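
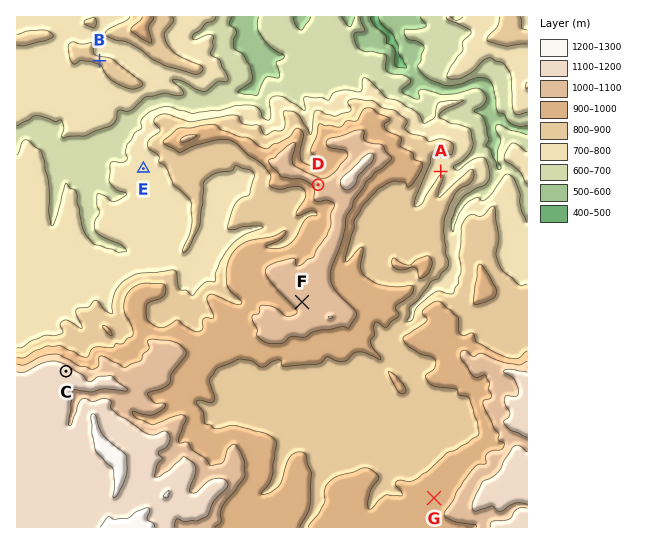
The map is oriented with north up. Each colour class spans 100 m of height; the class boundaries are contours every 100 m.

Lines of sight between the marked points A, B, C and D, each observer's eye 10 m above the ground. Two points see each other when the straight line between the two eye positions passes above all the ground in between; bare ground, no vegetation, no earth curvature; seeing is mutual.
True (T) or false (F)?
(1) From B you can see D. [F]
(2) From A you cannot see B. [T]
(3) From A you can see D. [F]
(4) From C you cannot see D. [F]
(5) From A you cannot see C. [T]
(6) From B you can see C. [T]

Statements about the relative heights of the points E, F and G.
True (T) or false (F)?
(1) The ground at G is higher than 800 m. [T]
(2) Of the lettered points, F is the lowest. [F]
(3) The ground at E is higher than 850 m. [F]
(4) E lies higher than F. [F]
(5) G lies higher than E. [T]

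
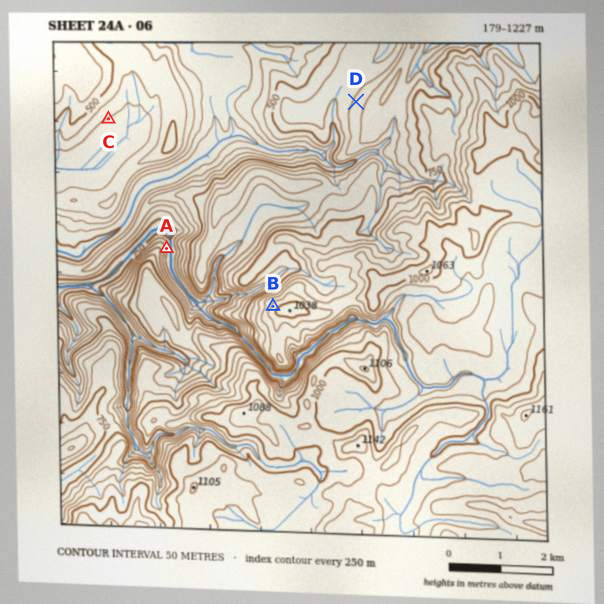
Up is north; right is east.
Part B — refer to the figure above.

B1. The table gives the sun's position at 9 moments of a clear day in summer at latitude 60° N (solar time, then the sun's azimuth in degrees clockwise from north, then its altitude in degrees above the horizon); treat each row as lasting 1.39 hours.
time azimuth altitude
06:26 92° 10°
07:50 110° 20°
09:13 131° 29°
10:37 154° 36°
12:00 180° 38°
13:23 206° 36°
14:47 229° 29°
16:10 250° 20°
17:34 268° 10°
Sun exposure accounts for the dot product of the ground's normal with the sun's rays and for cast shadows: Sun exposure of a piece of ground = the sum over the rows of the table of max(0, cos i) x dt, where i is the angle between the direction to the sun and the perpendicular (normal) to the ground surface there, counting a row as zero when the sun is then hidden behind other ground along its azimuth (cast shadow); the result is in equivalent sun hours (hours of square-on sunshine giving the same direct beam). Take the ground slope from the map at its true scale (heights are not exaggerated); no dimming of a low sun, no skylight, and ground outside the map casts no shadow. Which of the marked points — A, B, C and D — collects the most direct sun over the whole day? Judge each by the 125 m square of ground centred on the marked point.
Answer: C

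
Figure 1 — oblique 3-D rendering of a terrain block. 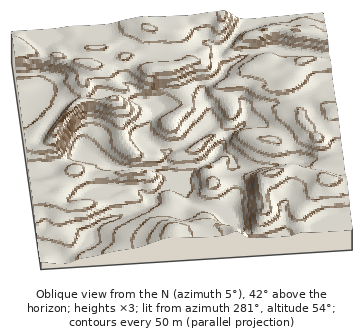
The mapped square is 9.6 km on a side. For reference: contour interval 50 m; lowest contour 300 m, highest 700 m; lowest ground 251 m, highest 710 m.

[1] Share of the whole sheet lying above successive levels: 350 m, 93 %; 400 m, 81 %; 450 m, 67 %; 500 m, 53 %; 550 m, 38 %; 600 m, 23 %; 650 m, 7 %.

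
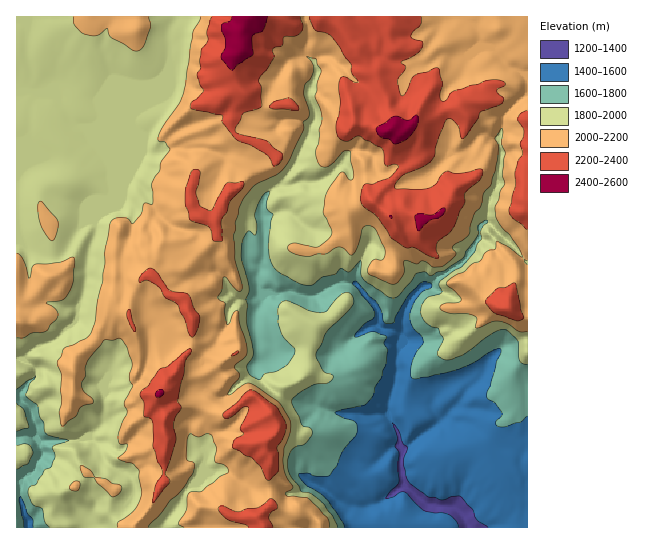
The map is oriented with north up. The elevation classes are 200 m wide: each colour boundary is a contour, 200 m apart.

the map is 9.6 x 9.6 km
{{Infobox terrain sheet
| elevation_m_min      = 1330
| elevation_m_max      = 2530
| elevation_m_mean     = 1970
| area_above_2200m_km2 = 14.1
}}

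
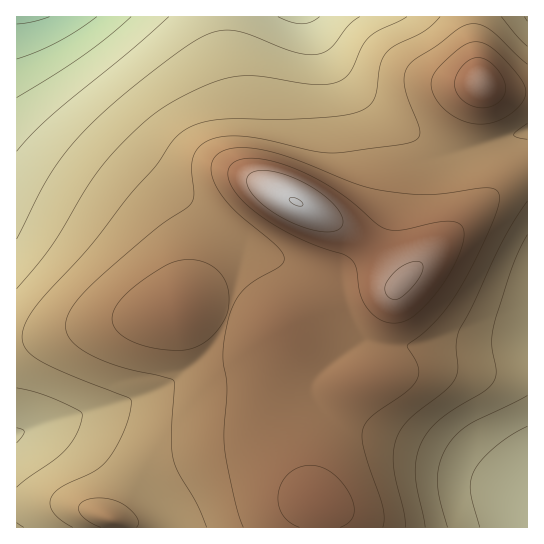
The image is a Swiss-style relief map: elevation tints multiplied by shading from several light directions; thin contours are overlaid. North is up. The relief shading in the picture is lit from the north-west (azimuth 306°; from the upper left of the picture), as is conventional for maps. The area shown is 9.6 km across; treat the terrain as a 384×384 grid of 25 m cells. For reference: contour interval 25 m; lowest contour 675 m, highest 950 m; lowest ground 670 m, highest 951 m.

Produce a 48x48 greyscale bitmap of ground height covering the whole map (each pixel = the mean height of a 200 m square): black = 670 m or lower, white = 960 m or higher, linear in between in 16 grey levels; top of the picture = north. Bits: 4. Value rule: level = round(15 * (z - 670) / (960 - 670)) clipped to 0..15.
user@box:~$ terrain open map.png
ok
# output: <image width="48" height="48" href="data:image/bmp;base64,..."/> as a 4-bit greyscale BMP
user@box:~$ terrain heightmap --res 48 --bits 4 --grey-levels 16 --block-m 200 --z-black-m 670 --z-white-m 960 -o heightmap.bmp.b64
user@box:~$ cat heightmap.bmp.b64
<image width="48" height="48" href="data:image/bmp;base64,Qk32BAAAAAAAAHYAAAAoAAAAMAAAADAAAAABAAQAAAAAAIAEAAATCwAAEwsAABAAAAAAAAAAAAAAABEREQAiIiIAMzMzAERERABVVVUAZmZmAHd3dwCIiIgAmZmZAKqqqgC7u7sAzMzMAN3d3QDu7u4A////AHd4iJqqqZmZmaqru8zMzMzLupmHdmVVVHeImaqqqZmZmaqrvMzMzMzLupiHZmVVVHeImZqZmZmZmqq7vMzMzMzLqpiHZmVVVHeIiZmZmZmZmqq7vMzMzMy7qph3ZlVVVXd3iIiJmZmZqqq7vMzMzMy7qZh3ZlVVVWd3eIiImZmZqqu7u8zMzMu6qZh3ZmVVVWZnd3iIiZmaqqu7u8zMzLu6qZh3ZmVVVWZmd3eIiZmaqqu7u7vMu7u6qZiHdmZVVVZmZ3eIiZmaqqu7u7u7u7u6qZiHd2ZmVVZmZ3d4iJmaqqu7u7u7u7u6qpmId3ZmZmZmZ3d4iJmaqqu7u7u7u7u7qqmYh3d2ZmZmd3d4iJmaqqu7u7u7u7u7uqqZiId3dnd3d3iIiJmaqqu7u7u7u7u7u7qpmYiHd3d3iIiImZmaqqu7u7u7u7u7u7uqmZiId3eIiImZmZmaqqu7u7u7u7u7u7uqqZmIh4iIiZmZqqqqqqu7u7u7u7u7u7uqqZmId4iJmZqqqqq7qqu7u7u7u7u7u7qqqZiId4iZmaqqu7u7u6u7u7u7u7u7u7uqqZiId4iZmqqru7u7u7u7u8y7u7u7u7u6qZmId4iZmqqru7vMy7u7u8y7u7u8zMy7qpmId4iJmaqru7zMy7u7u7u7u7vM3dzLqpmId3iImaqqu7vMy7u7u7u7u7vN3d3MuqmYh3eIiZqqq7u7u7uru7u7u7zN3d3cu6mYh3d4iJmqqru7u7uqu7u7u7zN3d3cy6qYh2d3iImZqqu7u7qqqru7u7zN3d3dzLqZiGZ3eIiZmqqqqqqqqru7vMzM3d3dzLqpiGZnd4iZmaqqqqqqqru8zMzMzN3dzLupmGZnd4iJmZqqqqqqq7zN3d3MzMzMzMuqmFZmd3iImZmaqqqqvM3e7t3MzMzMzMu6mVZmZ3eIiZmZmqqrzd7u7t3Mu7u7zLu6qVVmZ3eIiJmZmqq83u7u7dy7u7u7u7u7qVVmZnd4iImZmqvN7u7u3Mu7u7u7u7u7qlVWZnd3iIiZmrvN7u7dy7uqqqqqqqqqqlVVZmd3eIiJmrzN3d3LuqqqqqqqqqqqqkVVZmZ3eIiJmrvMzMu6qqqqqqqqqqqqqkRVVmZnd4iJmqq7uqqZmZmZmZmZmZqqqkRVVWZmd3iImZqqmZmZmZmZmZmZqqqqmURFVVZmZ3eIiJmZmIiIiImZmZmaqqqqqTREVVVmZnd3iIiIiIiIiIiImZmqq7u7qjNERFVWZmd3d3eIiIiIiIiIiZqqu8zLujM0REVVZmZ3d3d3d3d3d3eIiZqrvM3cuzMzNERVVmZmd3d3d3d3d3d4iZqrvN3cuyIzM0RFVVZmZnd3d3ZmZnd4iZqrvN3cuiIiMzREVVVmZmZmZmZmZmd4iZqqvMzLqhIiIzM0RFVWZmZmZmZVVmZ3iJmaq7y6qRERIiMzREVVVmZmZVVVVWZ3iIiZqruqmBEREiIzNERVVVVVVVVEVVZnd4iJmqqZhwABERIjM0RFVVVVVURERVVmZ3eImZmYhw=="/>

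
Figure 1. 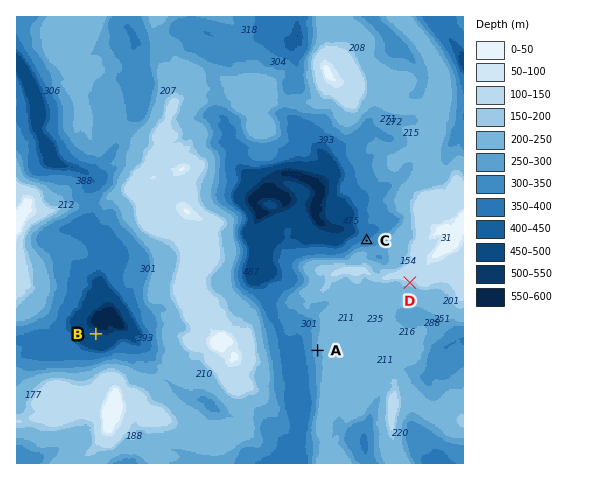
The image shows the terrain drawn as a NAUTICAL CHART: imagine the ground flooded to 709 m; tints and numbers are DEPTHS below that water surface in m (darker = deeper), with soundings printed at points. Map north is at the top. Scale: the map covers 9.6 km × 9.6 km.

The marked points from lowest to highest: B C A D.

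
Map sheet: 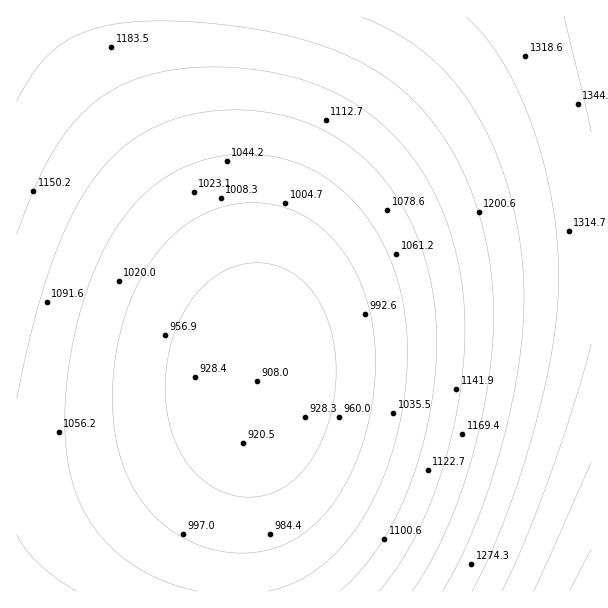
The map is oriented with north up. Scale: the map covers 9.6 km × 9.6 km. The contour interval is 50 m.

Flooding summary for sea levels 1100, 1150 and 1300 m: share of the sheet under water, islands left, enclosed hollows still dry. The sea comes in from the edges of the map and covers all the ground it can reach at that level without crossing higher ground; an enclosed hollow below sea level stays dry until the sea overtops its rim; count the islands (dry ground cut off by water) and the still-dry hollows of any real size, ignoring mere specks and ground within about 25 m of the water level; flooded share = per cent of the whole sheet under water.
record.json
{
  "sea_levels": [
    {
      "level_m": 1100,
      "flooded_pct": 51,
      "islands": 0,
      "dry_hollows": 0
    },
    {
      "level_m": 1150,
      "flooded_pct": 63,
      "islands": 0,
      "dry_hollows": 0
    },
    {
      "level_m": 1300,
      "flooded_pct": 89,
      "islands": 0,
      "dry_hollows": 0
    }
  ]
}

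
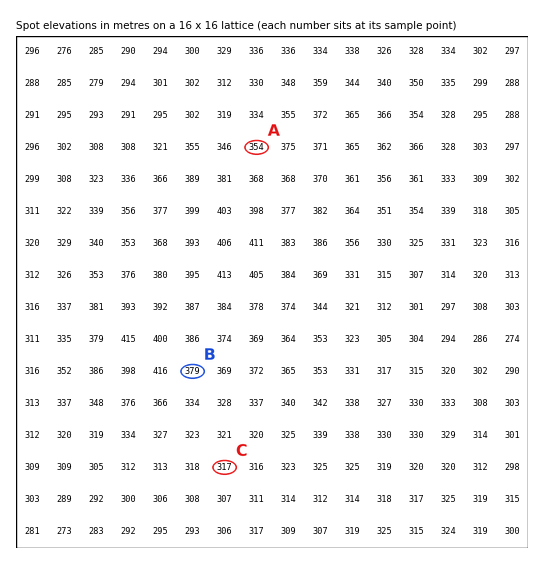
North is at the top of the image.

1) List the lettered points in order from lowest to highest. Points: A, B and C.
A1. C A B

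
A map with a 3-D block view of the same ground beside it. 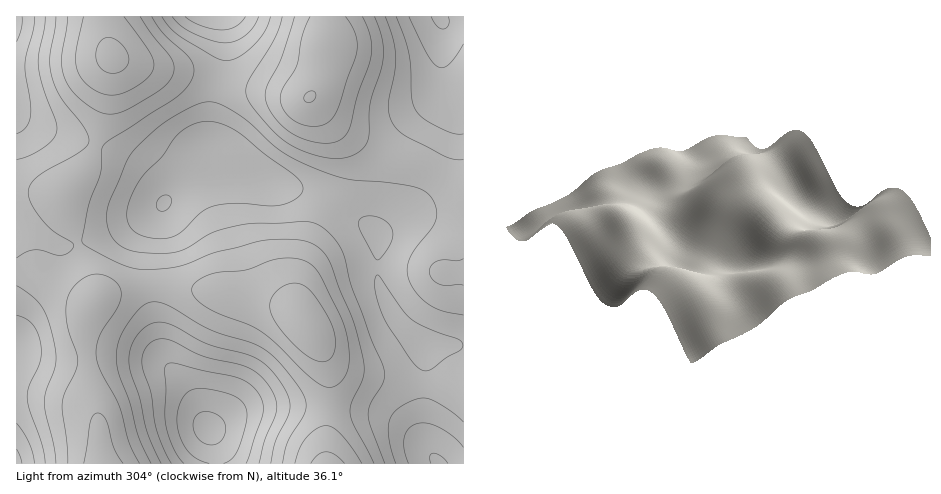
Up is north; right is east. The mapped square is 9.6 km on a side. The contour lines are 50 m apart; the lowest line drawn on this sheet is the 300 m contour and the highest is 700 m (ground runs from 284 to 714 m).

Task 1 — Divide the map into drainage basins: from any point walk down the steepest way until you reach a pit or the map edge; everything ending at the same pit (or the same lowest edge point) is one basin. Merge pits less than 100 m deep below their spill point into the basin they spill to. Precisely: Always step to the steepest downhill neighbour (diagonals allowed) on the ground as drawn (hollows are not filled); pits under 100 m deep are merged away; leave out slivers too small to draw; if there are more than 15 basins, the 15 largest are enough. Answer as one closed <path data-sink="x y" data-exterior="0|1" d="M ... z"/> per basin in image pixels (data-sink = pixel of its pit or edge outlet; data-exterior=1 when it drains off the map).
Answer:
<path data-sink="439 463" data-exterior="1" d="M112 57l-6 53-11 37-11 24-20 22 1 11 29 84 1 10 46-12 23-2 52 7 70 15 11 8 17 20 12 28 4 21-4 43 1 38 136 0 1-278-43-22-33-10-38-19-16-12-23-25-16 0-61-12-40-12-55-9z"/><path data-sink="209 428" data-exterior="0" d="M164 284l-23 2-42 10-5 4-7 14-2 8 0 22 3 35 3 18 8 24 3 42 224 1 0-38 4-34-1-21-11-29-15-22-12-11-15-6-60-12z"/><path data-sink="17 21" data-exterior="1" d="M103 16l-87 1 0 255 23 3 28 17 21 9 6-1 1-7-27-77-4-23 16-18 10-14 15-45 7-47 0-14-6-17z"/><path data-sink="440 18" data-exterior="0" d="M463 16l-135 0 0 29-4 22-5 15-9 15 24 26 16 12 38 19 33 10 42 21z"/><path data-sink="217 17" data-exterior="1" d="M327 16l-223 0 0 9 4 22 5 11 26 7 55 9 40 12 61 12 14 0 10-16 5-15 4-22z"/><path data-sink="17 463" data-exterior="1" d="M31 273l-15 0 0 190 86 1-2-34-9-33-6-53 0-22 9-21-23-6-30-19z"/>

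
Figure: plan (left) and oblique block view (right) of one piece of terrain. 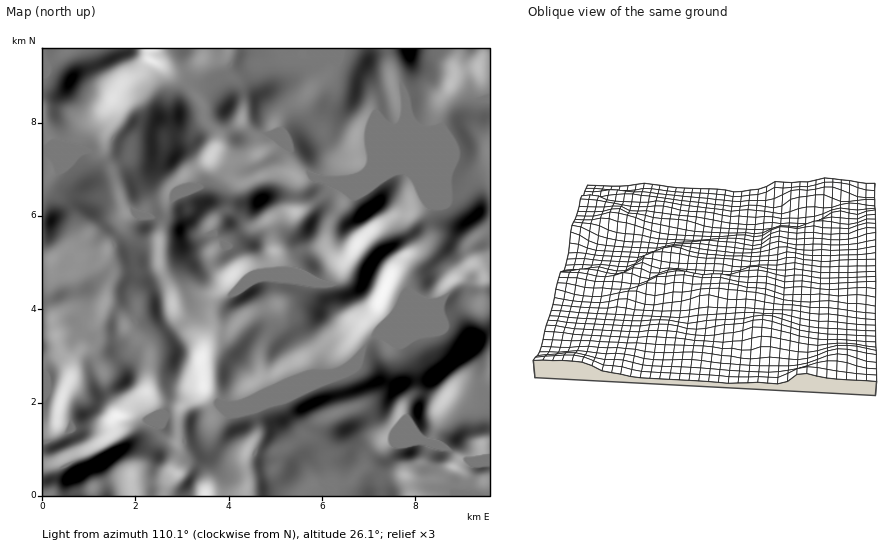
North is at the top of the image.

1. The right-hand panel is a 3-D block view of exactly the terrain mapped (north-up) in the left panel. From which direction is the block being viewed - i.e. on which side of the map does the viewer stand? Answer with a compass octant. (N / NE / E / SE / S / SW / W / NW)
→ N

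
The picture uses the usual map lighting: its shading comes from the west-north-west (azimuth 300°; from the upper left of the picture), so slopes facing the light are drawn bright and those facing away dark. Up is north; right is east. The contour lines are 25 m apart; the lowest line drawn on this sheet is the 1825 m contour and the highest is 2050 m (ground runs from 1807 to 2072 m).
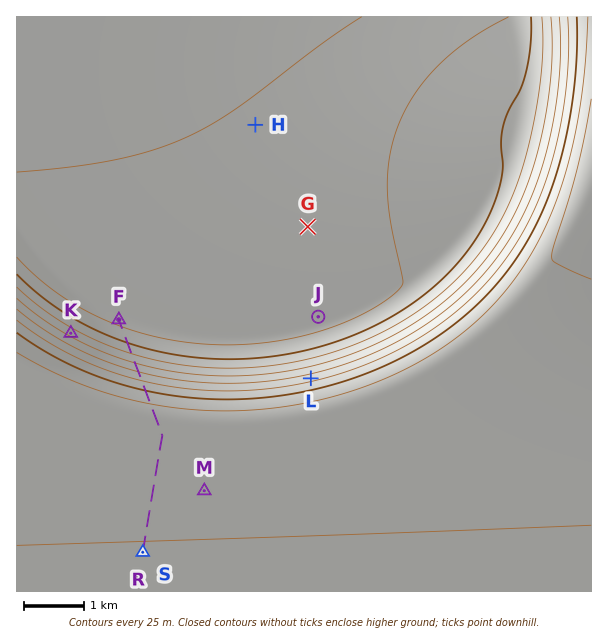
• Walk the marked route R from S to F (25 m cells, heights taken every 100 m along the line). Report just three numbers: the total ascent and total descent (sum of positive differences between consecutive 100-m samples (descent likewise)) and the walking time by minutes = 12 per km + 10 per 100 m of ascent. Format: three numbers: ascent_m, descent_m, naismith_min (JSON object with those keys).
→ {"ascent_m": 0, "descent_m": 207, "naismith_min": 48}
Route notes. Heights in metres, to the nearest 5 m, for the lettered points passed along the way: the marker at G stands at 1840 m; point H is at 1830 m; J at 1845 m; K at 1915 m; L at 1965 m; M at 2045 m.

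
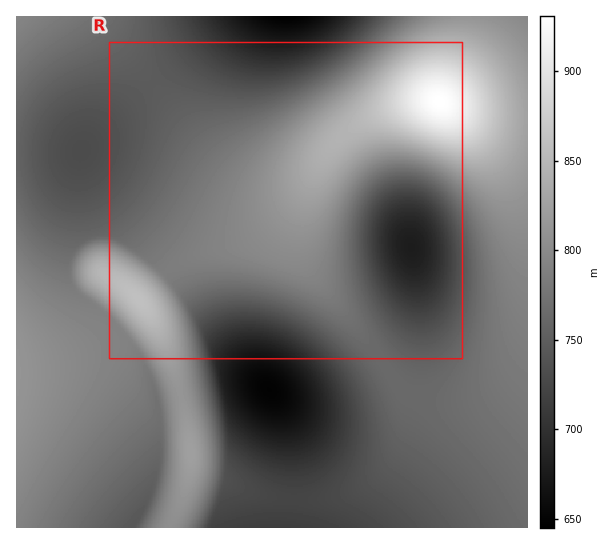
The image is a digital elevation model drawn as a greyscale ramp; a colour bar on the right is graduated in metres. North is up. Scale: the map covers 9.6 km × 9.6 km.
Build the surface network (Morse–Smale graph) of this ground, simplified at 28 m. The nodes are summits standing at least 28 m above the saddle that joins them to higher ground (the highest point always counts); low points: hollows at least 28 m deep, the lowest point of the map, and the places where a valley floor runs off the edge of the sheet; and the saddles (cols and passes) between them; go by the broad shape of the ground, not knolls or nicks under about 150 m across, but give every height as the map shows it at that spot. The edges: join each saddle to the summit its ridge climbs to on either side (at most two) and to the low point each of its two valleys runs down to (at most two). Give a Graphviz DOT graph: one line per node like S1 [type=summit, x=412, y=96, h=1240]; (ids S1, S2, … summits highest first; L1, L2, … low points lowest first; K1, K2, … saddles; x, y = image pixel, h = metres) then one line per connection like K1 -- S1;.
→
graph terrain {
  S1 [type=summit, x=439, y=102, h=931];
  S2 [type=summit, x=138, y=299, h=860];
  S3 [type=summit, x=17, y=17, h=795];
  L1 [type=low, x=286, y=17, h=645];
  L2 [type=low, x=269, y=390, h=648];
  L3 [type=low, x=411, y=247, h=677];
  L4 [type=low, x=133, y=526, h=743];
  K1 [type=saddle, x=117, y=330, h=791];
  K2 [type=saddle, x=170, y=270, h=785];
  K3 [type=saddle, x=386, y=366, h=763];
  K4 [type=saddle, x=153, y=83, h=748];
  K5 [type=saddle, x=293, y=499, h=722];
  K1 -- S2;
  K1 -- L1;
  K1 -- L4;
  K2 -- S1;
  K2 -- S2;
  K2 -- L1;
  K2 -- L2;
  K3 -- S1;
  K3 -- L2;
  K3 -- L3;
  K4 -- S1;
  K4 -- S3;
  K4 -- L1;
  K5 -- S1;
  K5 -- S2;
  K5 -- L2;
}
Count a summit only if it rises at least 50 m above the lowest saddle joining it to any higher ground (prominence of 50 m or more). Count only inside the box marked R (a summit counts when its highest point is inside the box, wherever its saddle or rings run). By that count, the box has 2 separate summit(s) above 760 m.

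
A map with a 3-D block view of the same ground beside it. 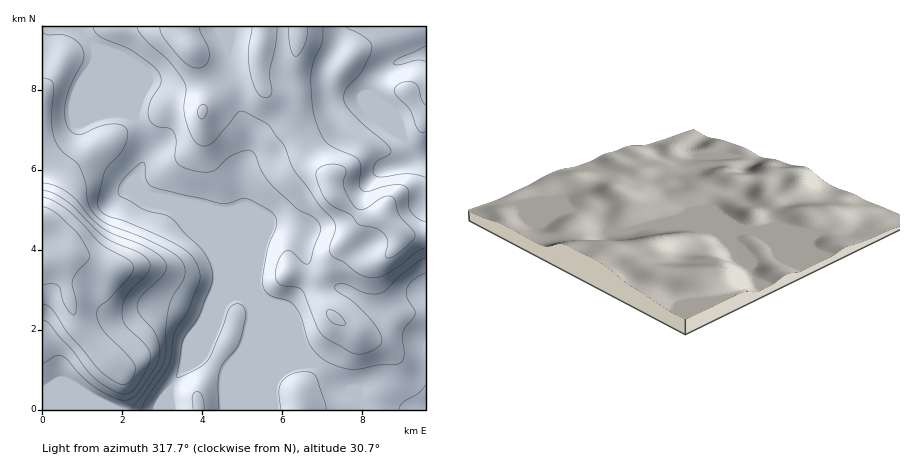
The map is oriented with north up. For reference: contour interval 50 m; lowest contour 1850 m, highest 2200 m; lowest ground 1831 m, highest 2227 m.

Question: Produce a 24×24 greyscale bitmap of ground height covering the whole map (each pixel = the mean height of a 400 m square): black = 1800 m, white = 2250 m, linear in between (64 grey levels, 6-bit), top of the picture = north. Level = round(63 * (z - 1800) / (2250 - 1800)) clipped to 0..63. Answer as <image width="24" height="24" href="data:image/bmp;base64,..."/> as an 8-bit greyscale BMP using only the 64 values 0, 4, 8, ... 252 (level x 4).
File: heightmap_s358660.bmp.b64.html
<image width="24" height="24" href="data:image/bmp;base64,Qk12BgAAAAAAADYEAAAoAAAAGAAAABgAAAABAAgAAAAAAEACAAATCwAAEwsAAAABAAAAAAAAAAAAAAEBAQACAgIAAwMDAAQEBAAFBQUABgYGAAcHBwAICAgACQkJAAoKCgALCwsADAwMAA0NDQAODg4ADw8PABAQEAAREREAEhISABMTEwAUFBQAFRUVABYWFgAXFxcAGBgYABkZGQAaGhoAGxsbABwcHAAdHR0AHh4eAB8fHwAgICAAISEhACIiIgAjIyMAJCQkACUlJQAmJiYAJycnACgoKAApKSkAKioqACsrKwAsLCwALS0tAC4uLgAvLy8AMDAwADExMQAyMjIAMzMzADQ0NAA1NTUANjY2ADc3NwA4ODgAOTk5ADo6OgA7OzsAPDw8AD09PQA+Pj4APz8/AEBAQABBQUEAQkJCAENDQwBEREQARUVFAEZGRgBHR0cASEhIAElJSQBKSkoAS0tLAExMTABNTU0ATk5OAE9PTwBQUFAAUVFRAFJSUgBTU1MAVFRUAFVVVQBWVlYAV1dXAFhYWABZWVkAWlpaAFtbWwBcXFwAXV1dAF5eXgBfX18AYGBgAGFhYQBiYmIAY2NjAGRkZABlZWUAZmZmAGdnZwBoaGgAaWlpAGpqagBra2sAbGxsAG1tbQBubm4Ab29vAHBwcABxcXEAcnJyAHNzcwB0dHQAdXV1AHZ2dgB3d3cAeHh4AHl5eQB6enoAe3t7AHx8fAB9fX0Afn5+AH9/fwCAgIAAgYGBAIKCggCDg4MAhISEAIWFhQCGhoYAh4eHAIiIiACJiYkAioqKAIuLiwCMjIwAjY2NAI6OjgCPj48AkJCQAJGRkQCSkpIAk5OTAJSUlACVlZUAlpaWAJeXlwCYmJgAmZmZAJqamgCbm5sAnJycAJ2dnQCenp4An5+fAKCgoAChoaEAoqKiAKOjowCkpKQApaWlAKampgCnp6cAqKioAKmpqQCqqqoAq6urAKysrACtra0Arq6uAK+vrwCwsLAAsbGxALKysgCzs7MAtLS0ALW1tQC2trYAt7e3ALi4uAC5ubkAurq6ALu7uwC8vLwAvb29AL6+vgC/v78AwMDAAMHBwQDCwsIAw8PDAMTExADFxcUAxsbGAMfHxwDIyMgAycnJAMrKygDLy8sAzMzMAM3NzQDOzs4Az8/PANDQ0ADR0dEA0tLSANPT0wDU1NQA1dXVANbW1gDX19cA2NjYANnZ2QDa2toA29vbANzc3ADd3d0A3t7eAN/f3wDg4OAA4eHhAOLi4gDj4+MA5OTkAOXl5QDm5uYA5+fnAOjo6ADp6ekA6urqAOvr6wDs7OwA7e3tAO7u7gDv7+8A8PDwAPHx8QDy8vIA8/PzAPT09AD19fUA9vb2APf39wD4+PgA+fn5APr6+gD7+/sA/Pz8AP39/QD+/v4A////AHR0dHiAgFQ4QFRIODQ0OERIPDAoKCQcGHh0fJi0uHxEPExEODQ0OEBENCwoLCwoIICAnMDQyKRoPDg8ODQ0NDg4NDQ4NDQwJJCUuNDQwKyAQDg4PDg0NDQ4PERUUEg4KKC00NDAsKB8SDg4PDg0NDQ4UGBoYFA4JKzQ2MS0oIx4WDw4ODg0NDRAZHBoWEhAMMjg2MS4mIR0aEw4ODg0ODhMaGhYTEhANNzg2MzIrJB8cFg8NDQ4RExYXFRUWFRAMOjk3NjYxKiQeGA8ODQ4UGRYXGBsdHBUPOzo5NjQvKiMcFA4ODg4SFhUZHB0gIh8YOjo4MSokHxkTDw4ODg4QExMYHh8fIyUgOjgyJRwXExEODg4ODg4OEhMWHSIjJSUgODEmFxEQDg4ODg4ODg4PExYbIiMkJiEaLCUeFg8ODg4ODxAQDxATFxoiJSAeIR8ZIB4cFxEODhASExQSERMXGh4kJB8YFhcWHR0bGBQQDhEVFxcVExUYHB8hIh4XFBMRHRoYGRcTEBIWGhsYFhcaHR4dGxkYFRIRHRcUFhYUExQXHh8cGRocHh0bGBgVEhEUHBUUFBQUFRcZISIeHB0fHx4ZFxUSERIWHRYUFBQUFBcaICEfHiIiIB4YFhIREhUVHBcUFBQUFBUaHyAfICQiIR4YGBUSEhQUGRkVFBQUFBgeIyIgISQjIh8ZGhkTDw8QFxgVFBQVGR4lJyMgISUjIyEbGBkVEhAOFRUUFRcZHiMmJSEfISUkIyMcFxYUExMSA=="/>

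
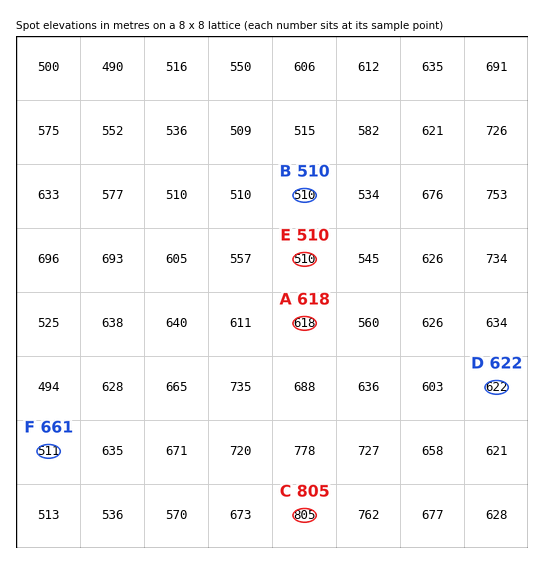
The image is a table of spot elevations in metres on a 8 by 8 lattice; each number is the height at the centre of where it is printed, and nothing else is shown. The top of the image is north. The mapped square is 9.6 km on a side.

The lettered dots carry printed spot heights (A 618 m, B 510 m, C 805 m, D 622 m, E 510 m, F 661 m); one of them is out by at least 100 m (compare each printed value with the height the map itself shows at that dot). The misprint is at F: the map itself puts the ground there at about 511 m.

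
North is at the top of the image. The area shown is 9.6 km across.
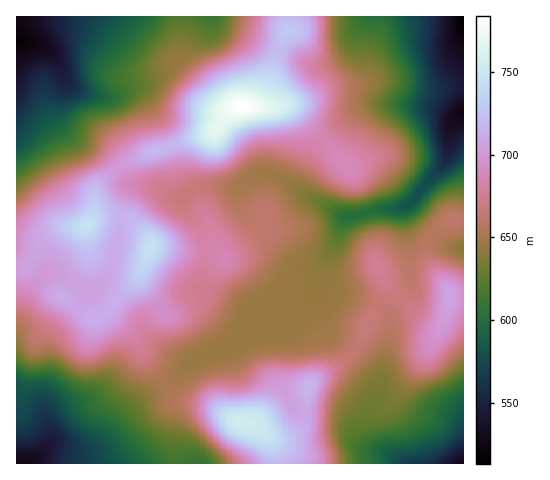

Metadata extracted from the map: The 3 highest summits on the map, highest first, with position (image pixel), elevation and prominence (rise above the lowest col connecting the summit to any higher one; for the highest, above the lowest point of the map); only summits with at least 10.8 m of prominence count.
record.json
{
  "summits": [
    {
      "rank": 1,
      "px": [242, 106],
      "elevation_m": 784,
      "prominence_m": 271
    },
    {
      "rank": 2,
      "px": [241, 421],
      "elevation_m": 756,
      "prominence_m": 104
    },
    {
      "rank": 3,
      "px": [151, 248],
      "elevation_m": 746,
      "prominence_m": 45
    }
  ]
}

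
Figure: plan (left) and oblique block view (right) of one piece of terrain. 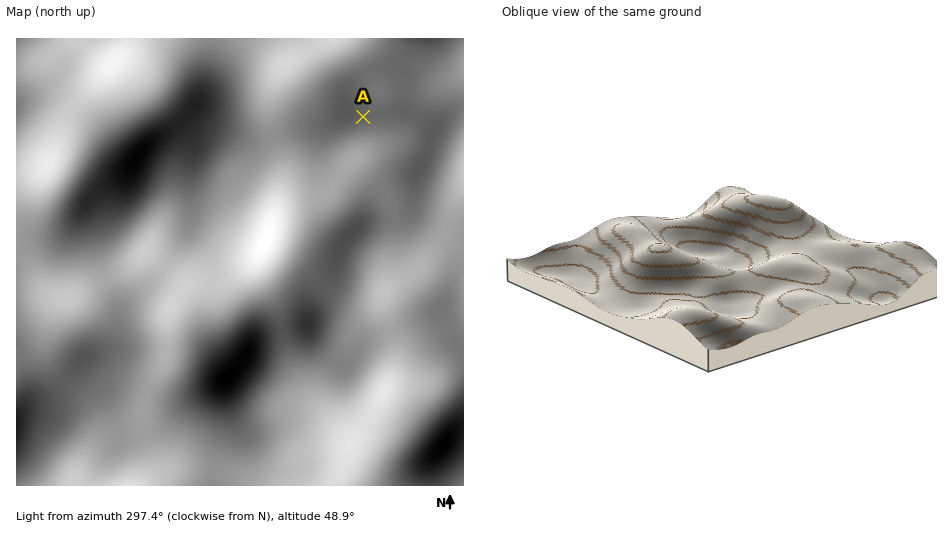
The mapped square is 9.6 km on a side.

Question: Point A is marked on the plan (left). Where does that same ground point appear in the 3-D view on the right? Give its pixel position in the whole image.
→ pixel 860 268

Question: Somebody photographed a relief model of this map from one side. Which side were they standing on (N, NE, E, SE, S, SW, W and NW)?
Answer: SE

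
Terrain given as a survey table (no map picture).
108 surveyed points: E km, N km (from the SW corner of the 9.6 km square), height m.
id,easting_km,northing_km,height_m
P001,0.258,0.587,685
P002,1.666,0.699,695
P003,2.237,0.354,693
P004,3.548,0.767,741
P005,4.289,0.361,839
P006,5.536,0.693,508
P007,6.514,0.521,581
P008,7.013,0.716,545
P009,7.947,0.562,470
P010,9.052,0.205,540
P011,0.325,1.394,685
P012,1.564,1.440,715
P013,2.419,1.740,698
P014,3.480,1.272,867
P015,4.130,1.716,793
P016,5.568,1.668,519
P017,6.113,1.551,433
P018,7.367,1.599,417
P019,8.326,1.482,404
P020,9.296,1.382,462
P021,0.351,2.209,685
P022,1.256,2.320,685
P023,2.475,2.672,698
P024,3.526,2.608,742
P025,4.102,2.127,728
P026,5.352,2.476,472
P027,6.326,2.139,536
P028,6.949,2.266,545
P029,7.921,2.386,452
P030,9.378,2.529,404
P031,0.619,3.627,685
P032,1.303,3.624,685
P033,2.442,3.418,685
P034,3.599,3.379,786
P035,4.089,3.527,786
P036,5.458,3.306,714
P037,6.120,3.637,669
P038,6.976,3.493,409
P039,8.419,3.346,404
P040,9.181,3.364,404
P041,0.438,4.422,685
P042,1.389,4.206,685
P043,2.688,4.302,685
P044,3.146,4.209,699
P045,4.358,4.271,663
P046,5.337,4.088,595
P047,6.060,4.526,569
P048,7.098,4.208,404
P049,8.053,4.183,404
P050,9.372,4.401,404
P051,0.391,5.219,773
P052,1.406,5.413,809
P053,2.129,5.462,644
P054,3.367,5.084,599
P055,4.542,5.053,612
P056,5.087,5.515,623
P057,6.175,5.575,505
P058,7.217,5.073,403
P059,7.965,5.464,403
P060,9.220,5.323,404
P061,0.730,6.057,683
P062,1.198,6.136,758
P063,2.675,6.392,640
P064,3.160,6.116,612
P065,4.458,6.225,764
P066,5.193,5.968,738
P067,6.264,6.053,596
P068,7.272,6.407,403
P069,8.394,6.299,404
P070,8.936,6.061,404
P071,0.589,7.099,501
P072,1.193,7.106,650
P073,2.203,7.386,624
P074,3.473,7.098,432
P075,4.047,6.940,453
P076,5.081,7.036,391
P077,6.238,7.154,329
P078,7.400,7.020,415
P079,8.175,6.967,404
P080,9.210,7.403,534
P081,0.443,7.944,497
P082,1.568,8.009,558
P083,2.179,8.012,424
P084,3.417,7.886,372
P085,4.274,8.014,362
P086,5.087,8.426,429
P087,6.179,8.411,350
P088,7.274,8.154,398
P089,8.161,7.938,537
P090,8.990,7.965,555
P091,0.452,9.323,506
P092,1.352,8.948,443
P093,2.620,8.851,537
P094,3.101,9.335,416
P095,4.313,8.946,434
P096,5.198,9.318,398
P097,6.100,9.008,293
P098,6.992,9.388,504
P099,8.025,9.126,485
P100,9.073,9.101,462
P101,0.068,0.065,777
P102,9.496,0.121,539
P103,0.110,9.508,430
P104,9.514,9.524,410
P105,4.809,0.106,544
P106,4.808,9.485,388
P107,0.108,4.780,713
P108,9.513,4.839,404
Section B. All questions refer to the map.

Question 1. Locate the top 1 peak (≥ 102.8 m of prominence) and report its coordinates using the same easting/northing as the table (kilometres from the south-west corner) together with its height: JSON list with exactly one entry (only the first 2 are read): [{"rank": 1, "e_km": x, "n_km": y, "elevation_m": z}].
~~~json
[{"rank": 1, "e_km": 3.64, "n_km": 1.26, "elevation_m": 901}]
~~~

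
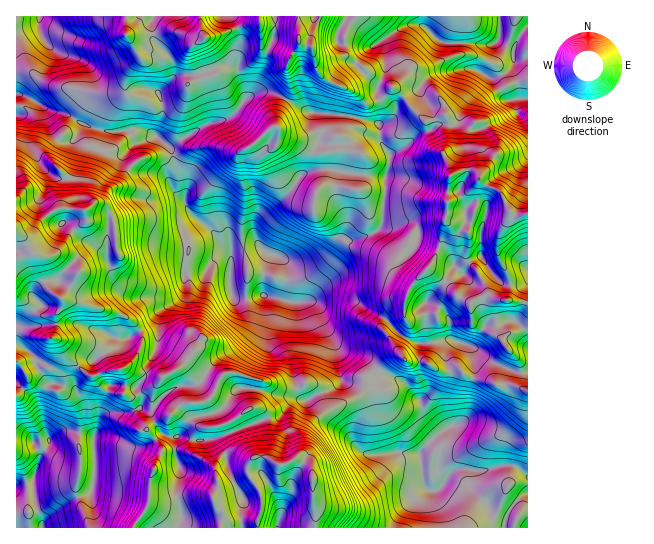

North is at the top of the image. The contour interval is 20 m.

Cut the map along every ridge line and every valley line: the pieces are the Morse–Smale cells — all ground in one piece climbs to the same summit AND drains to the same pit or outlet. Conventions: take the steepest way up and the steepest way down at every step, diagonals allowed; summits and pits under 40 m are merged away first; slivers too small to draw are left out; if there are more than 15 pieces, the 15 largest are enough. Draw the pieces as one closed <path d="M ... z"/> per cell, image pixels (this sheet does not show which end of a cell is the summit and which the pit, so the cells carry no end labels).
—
<path d="M199 221l-15 13 1 24 5 5 17 4 1 2-3 3-19 1-2 2 1 11-2 9-23 18-3 33-10 20-2 7 10 4 7 0 21-10 17 16 9 15-7 5-16 0-7 2-8 10-18 8-5 3-1 4 7 9 8-6 13 5 0 17 5 12-4 19 0 9 5 18-3 15 79 0 4-17 0-14-2-8-11-15 1-12 8-6 10 1 10 7 9 0 8-4 10-10 1-17 6-10 19-14 29-13 8-10-2-9 11-8-11-12-22-6-6-5-10-16-7-19-6-8-23 0-11-5 3-3 4-14 0-15-6-9-11-2-11-8-22 4-6 5 0-5-11-9-3-5z"/><path d="M394 88l-3 0-11 11 5 11 0 8-6 7 1 16 11 14-6 22-2 45-3 7-25 11-16 0-10 16-18 12-10 1-15-8 1 20-4 14-3 3 11 5 26-2 13-4 25 4 30 18 12 13 14 9 14 3 17-4 12 0 15 5 3 5 2 29 17 2 7 4 12-1 17 7 1-177-11 2-6-3-11-22-14-6-6-6-1-2 8-8 5-14-7-8 0-12-6-12-4 0-7 10 0 10 7 11 1 15 3 4-13-4-15 6-8-21 5-8 0-28-5-3-9 5-8 1z"/><path d="M101 129l-5 2-11 47 0 17 4 6 0 6-2 2-32 0-16 14-6 10-4 3-13-3 1 162 11-13-2-9 3 2 14-8 6 1 3-5 3-5-1-19 5 2 6 14 25 21 33-8 22 5 12-27 3-33 23-18 2-9-1-11 2-2 19-1 3-3-1-2-17-4-5-5-1-24 15-13-7-6-8-14-11-11 3-23-5-18-14-13-16 5-4-1-8-9-19 1z"/><path d="M377 369l-12 8 2 9-8 10-40 20-8 7-6 10-1 17-8 8 16 11 1 34 3 11-1 13 212 1 1-51-15-12-11 0-16 6-29-2-10 9-8 11-10 2-5-5-4-33 23-22-4 0-15-17-4-13-15-18-23-8z"/><path d="M355 16l-80 0-2 22-8 19-1 10-7 19-5 8 18-2 39 20 10 2 2 19-2 10-6 8-1 18-10 6-14 19-33 31 1 16 9 11 16 5 20 12 10-1 14-8 14-20 6-1 5 2 17-5 11-5 5-9 2-45 6-20-11-16-1-16 6-7 0-8-6-10-13 3-9-10-16-7 20-19-12-10-9 0 5-7 0-17z"/><path d="M270 92l-11 0-9 4-9 7-8 13-26 8-38 23 7 20 0 12-3 6 2 8 9 8 8 14 14 10 25 26 0 5 6-5 23-5-5-9 0-12 33-31 14-19 10-6 1-18 6-8 2-10-3-20-9-1z"/><path d="M417 24l-11 1-25 16 4 17 0 13-8 16 2 11 2 1 10-11 3 0 32 33 8-1 9-5 5 3 0 28-5 8 8 21 15-6 11 2-2-17-7-11 0-10 7-10 4 0 6 12 0 12 7 8-5 14-8 8 1 2 6 6 14 6 11 22 6 3 10-3 1-114-21 1-14-21 19-12 1-18-14-8-9 4-47-2-4-2-13-13z"/><path d="M126 16l-85 0-6 11-18 5-1 62 10 2 21 13 18 4 14 10 18 6 6-16 22-20 2-18 13-16-4-10-9-14z"/><path d="M153 16l-26 1 0 18 9 14 4 10-13 16-2 18-22 20-6 16 13 3 31-3 12 4 16 14 2 0 34-22 28-9 12-17 0-6-8-22-8-6-11 2-20 8-17 0-8 4-1-17-20-25z"/><path d="M59 384l-10 1-8 17 2 21 6 18-8 14-11-16-14-1 1 90 25 0 2-7 21-17 27-14 3-16-2-39-8-9-1-19-5-12-4-4z"/><path d="M479 379l-7 2-3 10 0 19-4 9-6 5-14 5-25 24 3 29 6 9 10-2 8-11 10-9 29 2 16-6 11 0 15 10 0-84-13-6-17 0-7-4z"/><path d="M22 95l-6 0 0 136 7 5 6 0 4-3 6-10 16-14 32 0 2-2 0-6-4-6 0-17 12-48-15-6-8 16-5 3-8-2-8-7-6-13-3-12-9-8z"/><path d="M107 436l-12 0-2 2 2 36-3 16-6 5-17 6-22 16-4 6 0 5 90 0 8-11 8-16 2-24 10-23 0-5-6-9-13 7-12 0z"/><path d="M55 339l-2 0 2 19-6 9-6 0-16 8 0 10-11 10 0 42 14 2 5 4 6 13 8-13-6-20-2-21 4-12 5-6 9 0 17 7 8 16 1 19 9 11 6-18 6-6 24-1 11-6 0-8-5-11 9-12 0-2-22-5-33 8-25-21-6-14z"/><path d="M338 297l-26 5 5 4 10 24 10 16 6 5 22 6 12 12 13-12 9-2 8 6 16 0 16 10 12 0 8-3 6 7 5 2 5-2-3-25-3-5-15-5-12 0-17 4-14-3-14-9-16-16-15-7-11-8z"/>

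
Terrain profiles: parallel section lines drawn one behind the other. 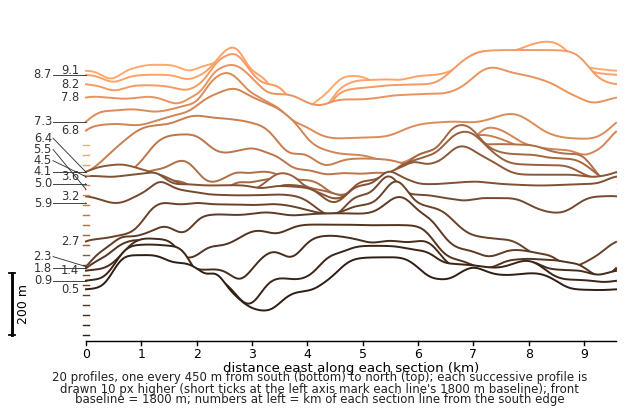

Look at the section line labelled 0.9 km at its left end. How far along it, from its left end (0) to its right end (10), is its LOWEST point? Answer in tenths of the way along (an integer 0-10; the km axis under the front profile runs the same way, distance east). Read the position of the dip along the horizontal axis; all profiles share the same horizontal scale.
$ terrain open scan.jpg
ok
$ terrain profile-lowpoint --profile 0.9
3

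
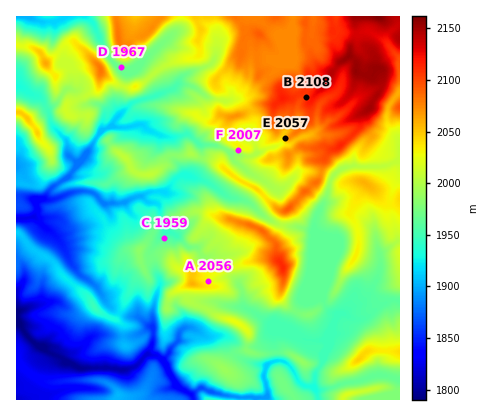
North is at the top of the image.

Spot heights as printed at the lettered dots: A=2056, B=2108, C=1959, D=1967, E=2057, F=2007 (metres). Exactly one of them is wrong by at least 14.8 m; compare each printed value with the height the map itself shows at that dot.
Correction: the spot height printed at A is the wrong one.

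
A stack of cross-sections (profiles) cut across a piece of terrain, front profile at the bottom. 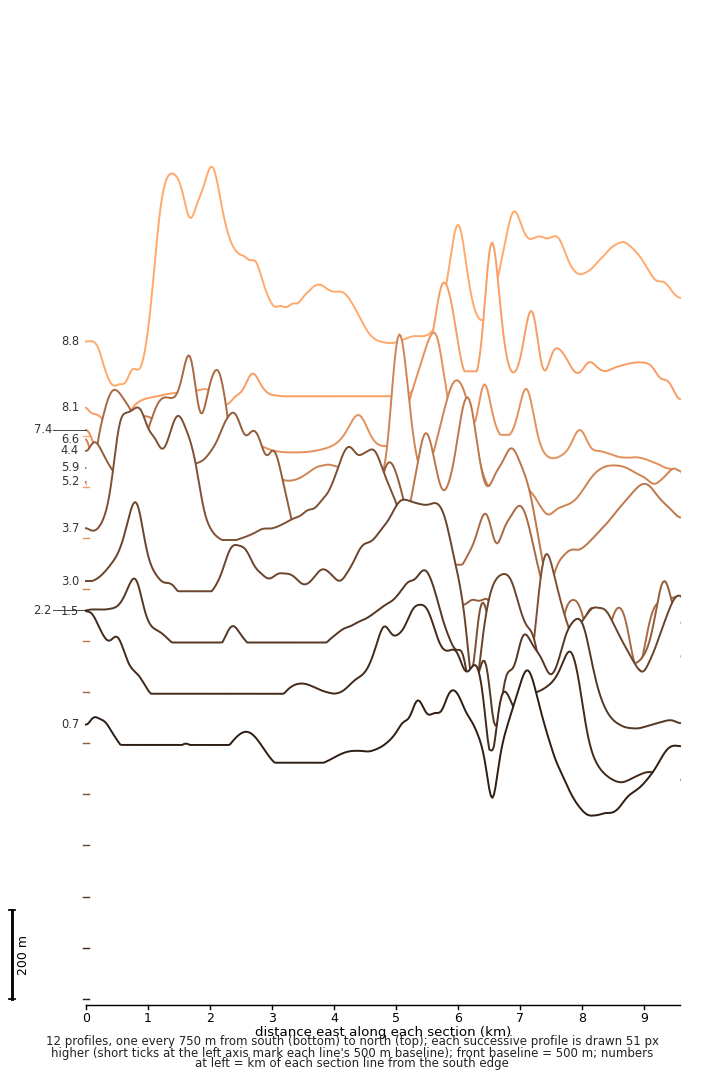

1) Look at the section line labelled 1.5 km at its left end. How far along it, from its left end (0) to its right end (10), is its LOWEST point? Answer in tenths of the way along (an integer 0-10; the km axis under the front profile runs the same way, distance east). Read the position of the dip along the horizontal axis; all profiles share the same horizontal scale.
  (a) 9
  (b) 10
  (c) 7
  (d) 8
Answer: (a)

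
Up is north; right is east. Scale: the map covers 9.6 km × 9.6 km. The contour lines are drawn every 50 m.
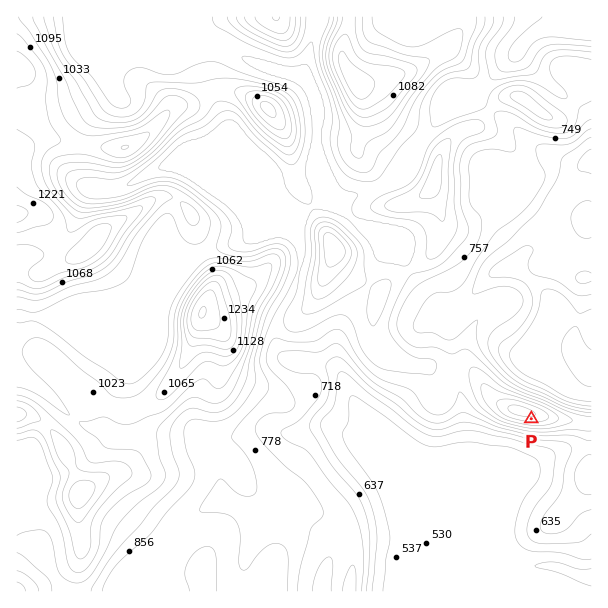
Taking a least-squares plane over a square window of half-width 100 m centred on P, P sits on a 27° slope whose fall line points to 179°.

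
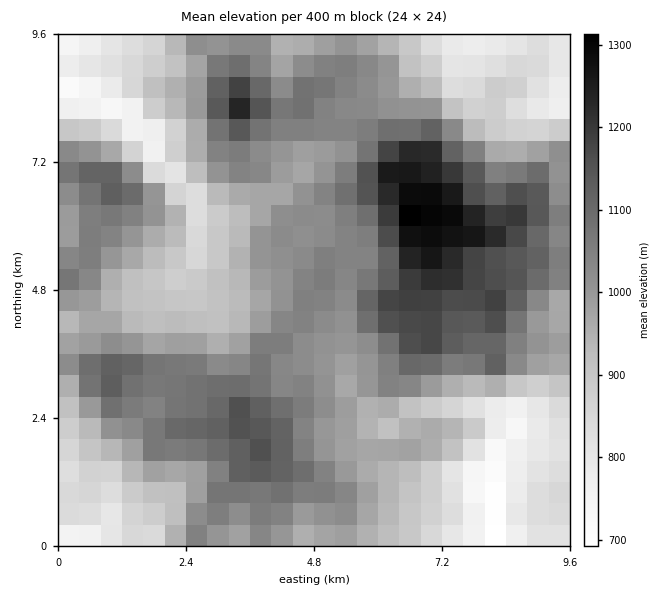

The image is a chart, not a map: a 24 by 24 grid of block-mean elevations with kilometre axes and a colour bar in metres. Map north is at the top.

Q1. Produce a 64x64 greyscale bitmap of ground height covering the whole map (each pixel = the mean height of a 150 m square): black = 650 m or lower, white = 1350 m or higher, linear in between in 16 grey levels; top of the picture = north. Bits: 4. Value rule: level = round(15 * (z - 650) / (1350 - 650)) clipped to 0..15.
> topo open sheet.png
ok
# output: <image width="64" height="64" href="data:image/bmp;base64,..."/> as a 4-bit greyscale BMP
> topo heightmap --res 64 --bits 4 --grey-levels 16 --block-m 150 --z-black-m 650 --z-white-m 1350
<image width="64" height="64" href="data:image/bmp;base64,Qk12CAAAAAAAAHYAAAAoAAAAQAAAAEAAAAABAAQAAAAAAAAIAAATCwAAEwsAABAAAAAAAAAAAAAAABEREQAiIiIAMzMzAERERABVVVUAZmZmAHd3dwCIiIgAmZmZAKqqqgC7u7sAzMzMAN3d3QDu7u4A////ACIiIzREREVniYd3d4iIdmZ3d3dmZmVVVDMiIREiM0QzIiIjNERERWeJmHd3iJh3Z3d3d2ZmZVVEMzMhESM0REMzMzM0RVRFZ4mZh3iJmId3d3h3dmZlVEREMyERI0REREREQzNFVVVniJmIiImZh3d4iId2ZmVVRERDIREzREREREREM0VVVVZ4mZiImZmIiIiIiHdmZlVVRDMhETNERERFVUQ0RVVVVneJmZiZmZiIiJmId3ZmZVVEMyERI0RERURFRERVVmZmZ4mZmZmZmZmZmYh3dmZVVUQyEREjRERERERERFVmZmZniZqpmZmqmZmYh3dmZVVUQyIRESM0REQ0RERFVmZmZneImqqqmqqpmZh3dmZlVUQzIhESIzNERERFVUVmd3d3d3iaq7uqqqmYiHd2ZmZlVEMyIRIjM0RERFVVVWeIiIiIiJqru7qqmYh3d3d3d2ZlVEMhEiMzNEREVVZmZ4mZiImZmqq7uqmYiHd3d3d3d2ZlVDISIzMzREVVZmd3iZmZmaqqqqu6qZiHd3d3d3d3d2ZUMhEjMzNERVZmeIiJqqqqqqqqq7qpiId3d3Zmd3d3dmVDISIzM0RVVmeIiImaqqqqq7uruqmIh3d3ZlZmd3d2ZlQyEiMzRFVmZ4mYiJmqqqqru7uqqZiId3dmVVZmZmZlVDIiIzNEVWZ4mZmImZmZmau7uqqpmIiId2ZmVVVVVVRDMiIjNERWZ4mqmYiZmZmaq7uqqZmZiIh2Z3dmVVREQzMyIjM0RGZ4mqqpmZmZmZqqqqqZmZmIh3Z3iId2VVREREREM0RVZniqqpmZmZmZmqqqqZiImYh3d3iIiId2ZmVWZlVEVVVniauqqZmZmZmZmZmZmIiIiHd3iImZmIh3d3eHdlVWZneKq7qqmZmZmZmZmZmYiIiId3eIiZmZmIiIiZmHZmZmiJqqqqqpmZmZmIiJmZiIiIh3d4iJmqqZmYiaqph3d3eImZmaqpmZmZiIeIiZmYiIiHd3eImau6qpmaq6mYiHd4iIiImYiIiIiHd3eJmZiIiIiHeIiau7u6qqqqqZiIh3d3d4iId3d3d3dmZ3iZmYiIiIiIiZq7y7uqqqqZiIiHdmd3d3d2ZmZ3ZmZmd4mZiIiIiIiaqrvLu6qqqqmIh3d2Znd3dmZmZmZmZmZneIiIiIiIiau7u7u7qqq7qpiHd3Zmd3dmZmZmZmZmZmd4iImIiIiKu7u7u7uqq7y6mId3d3d3d2ZmZmZlVVZmZ3eIiZiIiJq8y7vLu7u7zLuZh3dnd3d2ZmZWZVVVZmZnd3iJmYiImry7vMy7u7vMu6mId2iIh3ZmZVVVVVZmZmd3eImZmIiau7u8zLu7u7u7qpiHeZmIdmZlVVVVVmZmZ3eIiZmZiImqu7zMzMy7u7u6qYiJmZh3ZmZVVVVVZmZneIiImZmIiZqrvMzMzLu7u7upmZmZmId2ZmVVVVVWZneIiIiZmYiImavM3d3Mu7u7u6qZmJmZh3dmZlVURVZmd4iIiImZiIiZq83d3cy7u7u7qpmYiJmIh3dmZVREVWZ3iIiIiJmYiJmrze3dzMu7u6qqmId4mYiId2ZmVERVZneIiIiIiJiImrzd7d3d3My7uqqYh3iZmIiHdmZlRFVmd4iIiIiIiYiavN7u3d7d3My6qpiHeJmZiId3dmVEVWZniIiIiIiImZrN7u7u7u3dzMuqmId4mZmIiHd3ZURVZmd4iIiIiImZms3u7u7u7czMy7qZl3iJmZmYiHdlRFVmZneIiIiIiZmrze7u7u7cu8zMupmXeImZmZmYdlQ0VmZmZ3iIiImZqqvN7u7u7cu7u8y6mIiIiaqqqZhlQzRWZmZnd4iImZqqu83u7u7cu6qru7qYiIiaq6qph1QzRWd3d3d3d4iJmqu83e3u7dy6qqq7uph5maq7qph1QzRWd4iIiHd3eIiaq83d3d3dzLqpmqqql2maqrqph1MzRWd4iJiIh3d3iJmrzd3d3dzLupmJmqqYeZmaqZh1MjRWZ4iZmIiHd3d4iJq83d3czLu6mIiJmZiJmZmIh1MiRVZ3iZmIiId3d3d4mavN3d3LqqmHd3iImYiIh3dmQyNFVneJmYiIh3d3d3iJq7zN3cupmHdmd3d4h3d2ZVUyI0VWd4mpmIiIiIiIiImau7vMy5iHZmZmZmd2ZmVVQyIjRFZ4mqqpmIiIiIiImZqqqqu6h2ZlVVVVVmVVVUQyIiNEVniau7qZmZmZmZmZmZmZmamGZVVEREREVEREMyIiNFVmeJvMy6mZmZmIiIiIiIiJiGZVVUREQzRDMzIiESNVZmd5q83cuZmZmYiIiIiIiIh2VVVVVEMzMzIhEREiNFZnd4mrzdy5mZqZiIiIiHd4h2VURVVVRDMiIRERIjNFZmd3iavMy6mImZmYiIiId3d3ZURFVVVUQzIhEiIzRFVmZnd4m7u7qIiZmZmYiIh3dmZUQ0RVVVREMzIjMzREVVZmZniau6qYeImZmZmYiIdmZlQzREVVVUQzMzMzRERFVVZmeJqqqYd3iJmZmZiIh2VVVDM0RERVREMzMzM0RERVVWZ4mZmZh3d4iIiZiIh3ZVVUMzRDREREQzIzMzM0REVVZ4iIiJmHdnd4iIiId3ZlRUQzMzMzRERDMiIjM0RERVZ4iIiIiYd2Z3d3iId2ZmVERDIzMzM0REMyIiMzRERFVniIh4iJh3ZmZ3d4d2ZmZURDMiMzMzREQz"/>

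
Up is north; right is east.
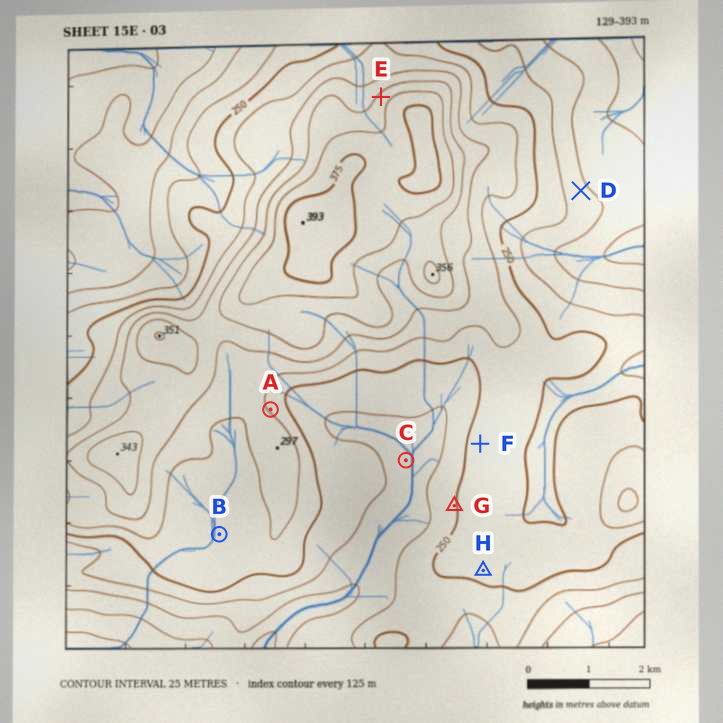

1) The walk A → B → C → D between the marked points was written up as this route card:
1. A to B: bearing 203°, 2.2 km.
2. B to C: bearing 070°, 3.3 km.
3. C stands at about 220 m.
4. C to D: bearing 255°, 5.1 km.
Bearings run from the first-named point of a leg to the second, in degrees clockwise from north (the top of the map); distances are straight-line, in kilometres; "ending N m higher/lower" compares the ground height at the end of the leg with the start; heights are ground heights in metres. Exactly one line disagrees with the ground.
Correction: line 4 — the bearing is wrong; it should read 34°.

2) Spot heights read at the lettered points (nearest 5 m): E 330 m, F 265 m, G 250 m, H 255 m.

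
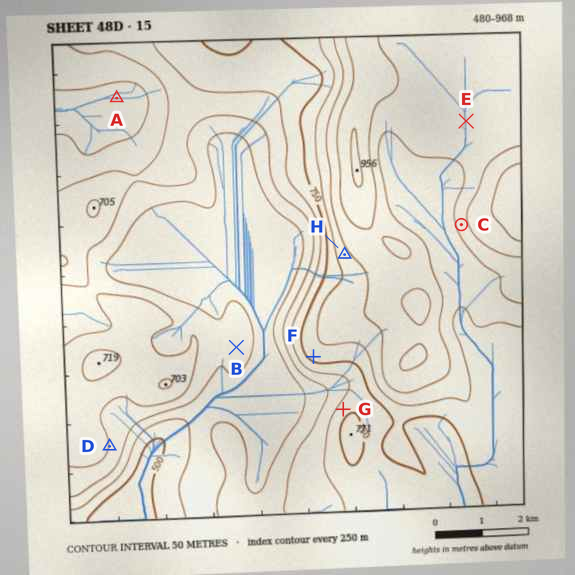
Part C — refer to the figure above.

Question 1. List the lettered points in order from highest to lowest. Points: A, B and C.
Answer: C B A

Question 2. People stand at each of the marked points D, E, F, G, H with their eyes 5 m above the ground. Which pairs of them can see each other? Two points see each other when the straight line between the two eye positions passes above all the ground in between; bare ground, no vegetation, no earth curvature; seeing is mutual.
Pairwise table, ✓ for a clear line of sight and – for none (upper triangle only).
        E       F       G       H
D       –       ✓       ✓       ✓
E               –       –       –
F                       ✓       –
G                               –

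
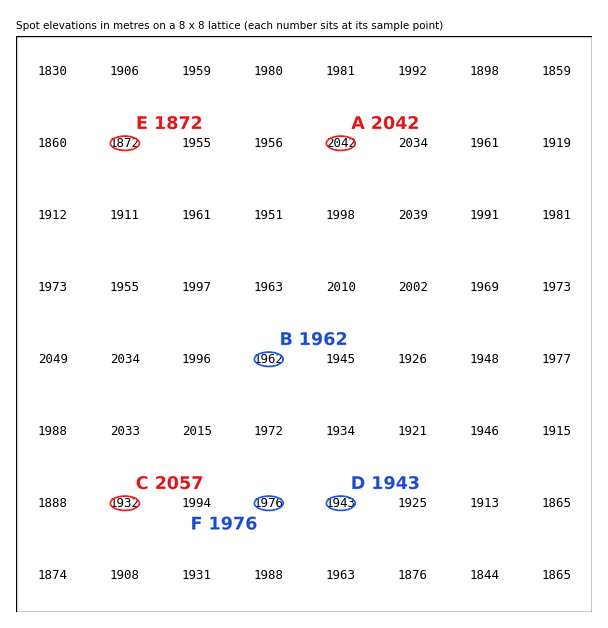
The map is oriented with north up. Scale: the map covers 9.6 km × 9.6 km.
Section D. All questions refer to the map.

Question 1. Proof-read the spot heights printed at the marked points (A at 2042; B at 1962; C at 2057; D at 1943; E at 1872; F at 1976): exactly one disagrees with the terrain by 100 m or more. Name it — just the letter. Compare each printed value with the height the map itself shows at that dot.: C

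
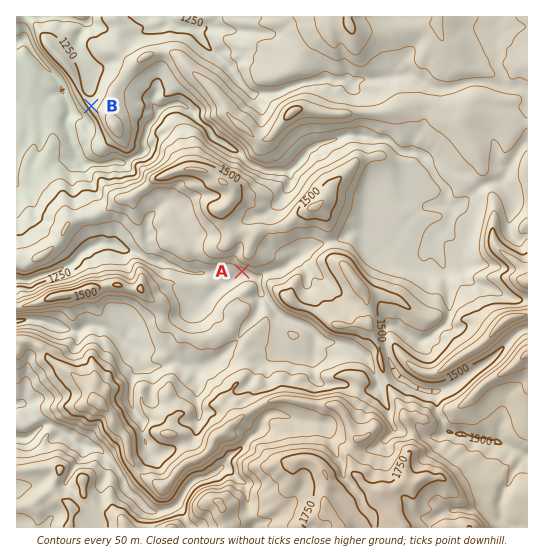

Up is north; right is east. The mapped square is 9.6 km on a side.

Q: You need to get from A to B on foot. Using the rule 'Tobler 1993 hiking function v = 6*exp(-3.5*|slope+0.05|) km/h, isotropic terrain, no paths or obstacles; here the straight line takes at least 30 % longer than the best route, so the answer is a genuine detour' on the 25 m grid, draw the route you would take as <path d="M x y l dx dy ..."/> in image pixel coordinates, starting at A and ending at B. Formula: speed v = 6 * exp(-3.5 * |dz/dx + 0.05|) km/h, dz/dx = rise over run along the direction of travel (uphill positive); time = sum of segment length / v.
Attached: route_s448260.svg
<path d="M242 271l-13 0-8-4-32 0-32-16-10-9-2-1-18-18-1-2-3-3-16-8-1-3 0-17 1-3 4-2 3-3 8-4 3-3 5-2 1-3 0-9-1-3-1 0-6-3-5-5-5-3-3-2-19-38 0-1"/>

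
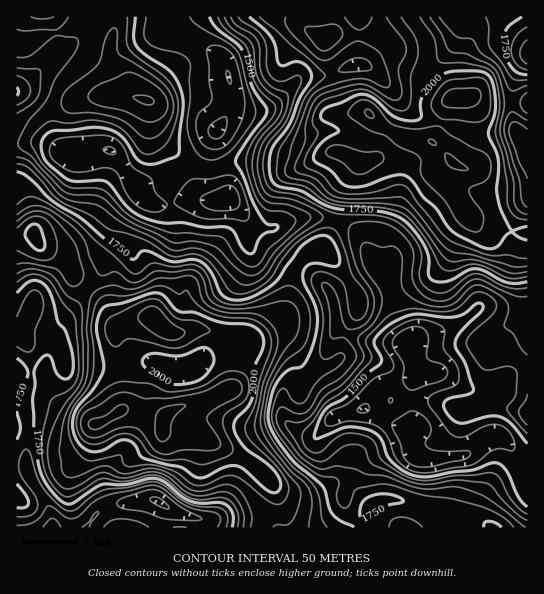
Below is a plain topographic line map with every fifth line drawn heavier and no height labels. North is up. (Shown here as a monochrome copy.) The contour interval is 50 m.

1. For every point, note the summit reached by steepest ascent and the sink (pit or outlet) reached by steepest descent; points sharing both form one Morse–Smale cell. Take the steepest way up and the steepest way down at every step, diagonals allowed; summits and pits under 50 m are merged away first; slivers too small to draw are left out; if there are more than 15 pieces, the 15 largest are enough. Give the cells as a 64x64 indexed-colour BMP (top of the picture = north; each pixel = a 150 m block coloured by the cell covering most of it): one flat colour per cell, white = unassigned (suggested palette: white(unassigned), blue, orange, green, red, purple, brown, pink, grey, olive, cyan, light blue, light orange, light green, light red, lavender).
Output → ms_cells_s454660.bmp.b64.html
<image width="64" height="64" href="data:image/bmp;base64,Qk12CAAAAAAAAHYAAAAoAAAAQAAAAEAAAAABAAQAAAAAAAAIAAATCwAAEwsAABAAAAAAAAAA////ALR3HwAOf/8ALKAsACgn1gC9Z5QAS1aMAMJ34wB/f38AIr28AM++FwDox64AeLv/AIrfmACWmP8A1bDFAAAAAiIgAAAAAAAAACIiIv//////////////////8RERAAAiIiIAAAAAAAAiIiIiL///////////////EREREREAACIiIiAAAAACIiIiIiIv////////////8REREREREQAAIiIiIiIiAiIiIiIiIiL///////8RERERERERERERAAIiIiIiIiIiIiIiIiIiIv8REf//8REREREREREREREAIiIiIiIiIiIiIiIiIiIiEREREREREREREREREREREQAiIiIiIiIiIiIiIiIiIiERERERERERERERERERERERAiIiIiIiIiIiIiIiIiIiERERERERERERERERERERERAiIiIiIiIiIiIiIiIiIiERERERERERERERERERERERECIiIiIiIiIiIiIiIiIhEREREREREREREREREREREREAIiIiIiIiIiIiIiIiIREREREREREREREREREREREREQAiIiIiIiIiIiIiIREREREREREREREREREREREREREAACIiIiIiIiIiIhERERERERERHMwREREREREREREREQAAIiIiIiACIiIiERERERERERHMzMERERERERERERERAAAiIiIiAAACIgABERERERERHMzMzMwREREREREREREAACIiIgAAAAAAAAAAEREREREczMzMzMEREREREREREQAAIiIgAAAAAAAAAAAAARERERzMzMzMwRERERERERERAAAiIgAAAAAAAAAAAAAAAREREczMzMwREREREREREREQACIiAAAAAAAAAAAAAAABERERzMzMwRERERERERERERAAAAAAAAAAAAAAAAAAAAERERzMzMwRERERERERERERERAAAAAAAAAAAAAAAAAAARHMzMzMwREREREREREREREREQAAAAAAAAAAAAAAAAAMzMzMzMzBERERERERERERERERAAAAAAAAAAAAAAAAAAzMzMzMzMEREREREREREREREREAAAAAAAAAAAAAAAAADMzMzMzMERERERETEREREREREQAAAAAAAAAAAAVQAAVVVVzMwRERERERERMzMRERERERAAAAAAAAAAAAVVVVVVVVVcERERERERERMzMzMREREBEAAAAAAADu7uVVVVVVVVVVUBERERERERMzMzMzMREAAAAAAAAADu7u5VVVVVVVVVVQEREREREREzMzMzMzAAAAAAAAAAAO7u7uVVVVVVVVVQARERERERETMzMzMzMwAAAAAAAAAO7u7u5VVVVVVVVVABERERERERMzMzMzMzMAAAAAAABu7u7u7lVVVVVVVVAAERERERERMzMzMzMzMwAAAAAABmbu7u7uVVVVVVVVAAABEREREREzMzMzMzMzMAAAAAAGZm7u7u5VVVVVVVUAAAEREREREzMzMzMzMzMwAAAAAGZmbu7u7lVVVVVVVQAAABEREREAMzMzMzMzMzMAAAAGZmZm7u7u5VVVVVVQAAAAAREREQADMzMzMzMzMwAABmZmZmbu7u7lVVVVVVAAAAAAARERADMzMzMzMzMzAGBmZmZmZm7u7u5VVVVVUAAAAAABERAAMzMzMzMzMzMAZmZmZmZmbu7u7lVVVVVQAAAAAAARAAADMzMzMzMzPQBmZmZmZmZu7u7uVVVVVVqqqqAAAAAAAAMzMzMzM93dAGZmZmZmZmbu7u5VVVVVqqqqqqqqAAAAADMzMzPd3d3QZmZmZmZmZm7rtVVVVVqqqqqqqqoAAAAAMzMzM93d3d1mZmZmZmZmZruwAACqqqqqqqqqqqAAAAAzMzM93d3d3WZmZmZmZmZru7AACqqqqqqqqqqqoAAAADMzM93d3d3dZmZmZmZmZmu7sAAKqqqqqqqqqqqgAAAAMzMz3d3d3d1mZmZmZmZmu7uwAAqqqqqqqqqqqqoAAAAzMzPd3d3d3WZmZmZmZmu7u7AARAAKqqqgAKqqqqAAADMzMz3d3d3dZmZmZmZma7u7sEREAAAAAAAAAKqqAAAAMzMz3d3d3d1mZmC7u7u7u7sEREQAAAAAAAAAAAAAAAMzMz3d3d3d0AAAC7u7u7u7u0REREAAAAAAAAAAAACIgzM43d3d3d3QAAALu7u7u7u0REREQAAAAAAIiAAIiIiIiIiN3dAAAAAAAAu7u7u7u7REREREAAAACIiIiIiIiIiIiI0AAAAAAAAAu7u7u7u7tEREREQAAACIiIiIiIiIiIgAAAAAAAAAAAC7u7u7u7u0REREREd3eIiIiIiIiIiIgAAAAAAAAAAAAAu7u7u7u0RERERER3d3eIiIiIiIiIgAAAAAAJmZAAAABERERERERERERERHd3d3iIiIiIiIgAAACZmZmZkAAAAAREREREREREREREd3d3d4iIiIiIgAAACZmZmZmQAAAABERERERERERERER3d3d3d3iIiIgAAACZmZmZmZkAAAAABERERERERERER3d3d3d3d3eIgAAAAJmZmZmZmQAAAAAERERERERERERHd3d3d3d3d3cAAAAAmZmZmZmZkAAAAABERERERERERHd3d3d3d3d3dwAAAACZmZmZmZmQAAAAAERERERERER3d3d3d3d3d3d3AAAAAJmZmZmZmZAAAAAABERERER3d3d3d3d3d3d3d3cAAAAAmZmZmZmZkAAAAAAERERER3d3d3d3d3d3d3d3dwAAAAmZmZmZmZmQAAAAAARERERHd3d3d3d3d3d3d3d3AAAACZmZmZmZmZ"/>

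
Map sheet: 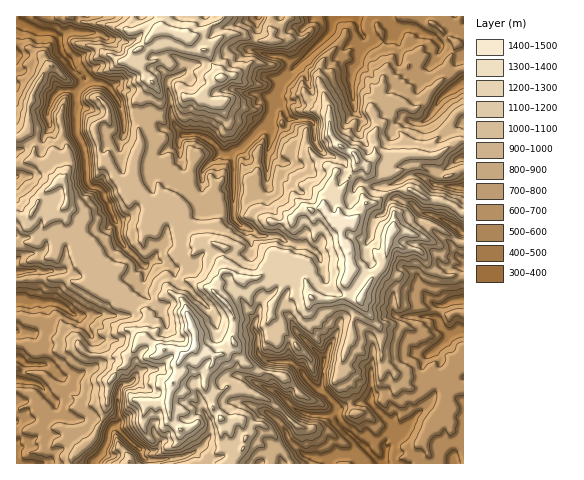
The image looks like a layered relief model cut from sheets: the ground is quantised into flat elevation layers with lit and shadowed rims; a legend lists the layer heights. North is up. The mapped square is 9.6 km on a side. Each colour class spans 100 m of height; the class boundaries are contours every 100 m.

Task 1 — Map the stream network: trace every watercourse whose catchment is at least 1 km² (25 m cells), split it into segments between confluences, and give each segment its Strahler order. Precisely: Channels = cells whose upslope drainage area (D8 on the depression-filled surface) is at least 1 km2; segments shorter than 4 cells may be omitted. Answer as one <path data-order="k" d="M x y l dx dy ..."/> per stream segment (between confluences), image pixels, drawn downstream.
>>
<path data-order="2" d="M385 451l0 9-1 3-1 0"/><path data-order="1" d="M402 434l-16 14-1 3"/><path data-order="1" d="M285 431l5 10 16 14 3 0 11 4 9 0 7-4 18 0 9 8"/><path data-order="2" d="M113 427l-4 4-1 10-7 14-7 7 0 1"/><path data-order="2" d="M335 416l5 9 6 6 5 3 30 29 2 0"/><path data-order="1" d="M203 411l3 2 4 10 0 12-1 3-5 4-1 4-9 7-14 5-5 0-1 1-9 0-1 1-16 0-3-1-4-4 0-3-2-4-7-4-15-16 0-1-4 0"/><path data-order="1" d="M276 391l18 18 6 3 7 2 7 0 1 2 20 0"/><path data-order="2" d="M321 390l4 2 10 12 1 2 0 8-1 2"/><path data-order="1" d="M371 388l0 16 21 21 1 3-1 6-9 11 0 2 2 4"/><path data-order="1" d="M38 384l-5-2-7 0-1-1-6 0-2-2"/><path data-order="1" d="M131 382l-4 2-4 0-4 4 0 5-2 5 1 4 0 12 1 2 0 5-2 4-4 2"/><path data-order="1" d="M60 377l-15-13-19 0-9-7"/><path data-order="2" d="M322 362l0 24-1 4"/><path data-order="1" d="M431 354l3-3 15-15 0-1 3-1"/><path data-order="1" d="M328 351l-2 7-4 4"/><path data-order="1" d="M311 346l11 11 0 5"/><path data-order="2" d="M452 334l6-4 5 0"/><path data-order="1" d="M255 323l-2 5 5 7 0 19 1 1 5 5 6 2 21 0 11 10 3 5 13 13 3 0"/><path data-order="1" d="M432 316l2 0 5 4 1 6 8 8 4 0"/><path data-order="1" d="M76 315l-3-1-9-7-7-3-3 0-1-2-25 0-1-1-10-1"/><path data-order="1" d="M434 304l4 2 4 0 12-6 9 0"/><path data-order="1" d="M153 302l-10-11 1-11 1-1 0-13-1-1"/><path data-order="1" d="M197 298l-9-11-7-2-5-4-1-2 0-7-7-8-2-1-5 0-4-3-5 0-5 5-3 0"/><path data-order="1" d="M27 271l-10 1"/><path data-order="2" d="M144 265l-1 0-5-6-14-13-1-3-3-2-2-6 0-11-2-2-3-7-3-5-2-8-5-6 0-4-6-5-5 0-2-1-3-5 0-13-2-1-1-17-8-17 0-42 1-1"/><path data-order="1" d="M313 250l-6-5-9 0-7-3-5 0-7-6-20 0-7-6-11-5-6-5-1-3 0-58-2-1 0-4"/><path data-order="1" d="M371 232l0-5 4-9 2-2 5-1 3-2 3-11 3-3 4-2 4 2 5 3 6 0 2 1 8 10 10 1 9 4 2 0 11 7 6 3 5 4"/><path data-order="1" d="M413 174l4 0 8 4 9 7 29 2"/><path data-order="1" d="M267 172l0-21 3-5 1-16-5-6"/><path data-order="1" d="M207 166l7-7 8-6"/><path data-order="2" d="M232 154l5-4 5-3 24-23"/><path data-order="2" d="M222 153l1 1 9 0"/><path data-order="1" d="M179 143l1-5 3-4"/><path data-order="2" d="M183 134l14 0 4 2 12 7 9 10"/><path data-order="1" d="M124 124l-1-11-1-1-2-7-7-13-10-9-18-3"/><path data-order="2" d="M266 124l5-5 1-3 0-19 5-5"/><path data-order="1" d="M313 122l-4-3-19 0-3-2-4-11 0-4-6-7 0-3"/><path data-order="1" d="M423 122l4-3 4-3 7-14 6-7 19-14"/><path data-order="1" d="M49 108l4-10 8-8 16 0"/><path data-order="1" d="M353 97l0-6-2-1 0-17 2-4 5-8 2-8 1-1 0-4 2-5 0-4 1-1-4-7-2-9-2-5-1 0"/><path data-order="2" d="M277 92l3-4 0-6 15-16"/><path data-order="2" d="M77 90l7-7 1-3"/><path data-order="2" d="M85 80l-2-4-10-9-3-6-8-8-1-3 0-4-1-1 0-6-3-3"/><path data-order="1" d="M187 67l-1 3-4 4-10 3-5 5 0 6 4 10 0 18 2 3 1 5 5 5 3 5 1 0"/><path data-order="2" d="M295 66l2 0 33-34 2-3 0-8 2-3 2-1 19 0"/><path data-order="1" d="M285 59l7 7 3 0"/><path data-order="1" d="M437 56l3-6 1-4-8-10-9-2-12-7-19 0-10-10"/><path data-order="2" d="M57 36l-7-4-10 0-15-7-3 0-5-4"/>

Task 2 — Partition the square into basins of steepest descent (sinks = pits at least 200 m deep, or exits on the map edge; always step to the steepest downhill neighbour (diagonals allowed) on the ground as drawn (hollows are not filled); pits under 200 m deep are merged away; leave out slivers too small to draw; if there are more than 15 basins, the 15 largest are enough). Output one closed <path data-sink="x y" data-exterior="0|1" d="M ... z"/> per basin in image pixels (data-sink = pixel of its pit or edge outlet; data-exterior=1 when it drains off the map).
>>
<path data-sink="355 17" data-exterior="1" d="M463 16l-192 0 0 24-14 0-19-6-7 0-10 3-14 13-13-2-3-9-6-4-17-5-13 1-11 15-11 7-5 9 10 5 15 15-18 20 0 13 3 7 2 12 0 11-6 19 0 14 3 10 15 19 7-2 7-6 8 3 8 8 4 19 10 11 5 2 8-1 14 6 2 2-2 9 1 14 6 0 12 8 17-3 14-23 15 1 6-7 2-12-5-16 11-12 4-1 6 4 11-3 11 16 7 1 3-3-6-12 1-15 17-27 1-6 3 0 7 4 7-9 0-14-2-6 3-5 1-7-5-13 7 0 12-7 13 0 11 4 12-8 3-7 17-18 18-7z"/><path data-sink="21 24" data-exterior="0" d="M223 16l-207 1 0 198 5 3 7 0 14-23 17-16 3 0 3 4 2 13-1 10-2 2 3 15 11 16 9 21 8 10 0 15 17 9 7 12 22 4 8 5-6 22 2 2 17 11 13 0 8 6 12-11 6 5 16 6 7-3 10-10-2-6 2-7 0-15-4-8-17-16 8-19 3-1-1-13 2-9-16-8-8 1-5-2-10-11-4-19-8-8-8-3-7 6-7 2-15-19-3-10 0-14 6-19 0-11-2-12-3-7 0-13 18-20-15-15-10-5 5-9 11-7 5-8 9-8 10 0 20 7 6 0 19-13 7-2z"/><path data-sink="383 463" data-exterior="1" d="M376 204l-11 0-11 17-10 0-5 4 4 17 7 11 1 14-5 12 0 6 6 8-5 3-12 4-23-2-14-34-14-10-11 0-10 19-7 5-14 2-12-8-9 0-8 19 17 16 4 8 0 15-2 6 2 7-10 10-10 3-9 20 0 12 9 23 7 7 7 4 13-2 1 3 4 15-2 9-10 13 0 4 230-1 0-99-9 1-6 7-2 7-17-4-12 11-5 2-7-1-10-9-6-11-8-3-2-37-20-26 12-23 12-12 6-24 14 6 15 2 13 19 14 7 18 0 0-33-6-2-30-19-8 2-8 10-19-4 1-16-13-6z"/><path data-sink="94 463" data-exterior="1" d="M144 338l-7 4-3 8-7 7 0 6-11 8-7 11-3 29-11 24-6 9-17 14 0 5 160 1 12-17 2-10-5-17-7 0-6 2-7-4-7-7-7-16-2-19 9-20-19-11-12 11-8-6-13 0z"/><path data-sink="21 300" data-exterior="0" d="M62 179l-3 0-17 16-14 23-12-2 0 99 18 5 11 0 17 8 15 13 4 8 9 7 39 0 5-6 3-8 7-6 5-21-8-5-22-4-7-12-17-9 0-15-8-10-9-21-11-16-3-14 3-13-2-13z"/><path data-sink="17 463" data-exterior="1" d="M21 316l-5 0 0 147 55 1 1-6 22-20 12-27 3-29 7-11 11-8 1-7-6-2-32 2-7-5-6-10-15-13-17-8-17-1z"/><path data-sink="460 330" data-exterior="0" d="M390 242l-6 24-12 12-12 22 20 27 2 37 8 3 6 11 14 10 13-4 7-9 17 4 2-7 6-7 9-2 0-86-22-2-12-8-6-11-5-6-15-2z"/><path data-sink="463 187" data-exterior="1" d="M417 155l-17 0-3 2-8-2-12 1-10 10-10-4-19 37 0 11 4 8 2 3 7 1 6-4 8-14 11-1 15-12 16-2 20 10 22 5 14 8 1-43-3 0-10 7-12 1-19-9-3-3z"/><path data-sink="463 81" data-exterior="1" d="M463 70l-17 6-17 18-3 7-12 8-11-4-13 0-18 8 4 12-1 7-3 5 2 6 0 14 50-2 2-7 19-18 9-13 10-8z"/><path data-sink="462 232" data-exterior="0" d="M409 189l-18 2-13 11-6 1 22 11-1 16 19 4 8-10 8-2 30 19 6 1-1-30-14-8-22-5z"/><path data-sink="259 17" data-exterior="1" d="M270 16l-46 0-4 6-7 2-12 10-11 3 1 5 5 7 11 1 14-13 10-3 7 0 19 6 14 0z"/><path data-sink="463 158" data-exterior="1" d="M463 141l-7 1-22 14-16-1-1 10 22 12 14-2 11-7z"/>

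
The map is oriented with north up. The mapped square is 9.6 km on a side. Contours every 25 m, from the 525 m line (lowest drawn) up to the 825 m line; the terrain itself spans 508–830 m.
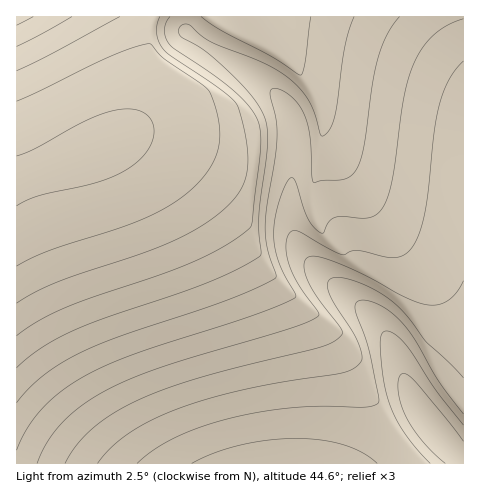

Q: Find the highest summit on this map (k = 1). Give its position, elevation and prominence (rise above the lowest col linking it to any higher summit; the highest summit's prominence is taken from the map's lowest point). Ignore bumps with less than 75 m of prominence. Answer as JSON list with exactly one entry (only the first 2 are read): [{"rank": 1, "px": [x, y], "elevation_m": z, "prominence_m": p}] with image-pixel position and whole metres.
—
[{"rank": 1, "px": [99, 148], "elevation_m": 830, "prominence_m": 322}]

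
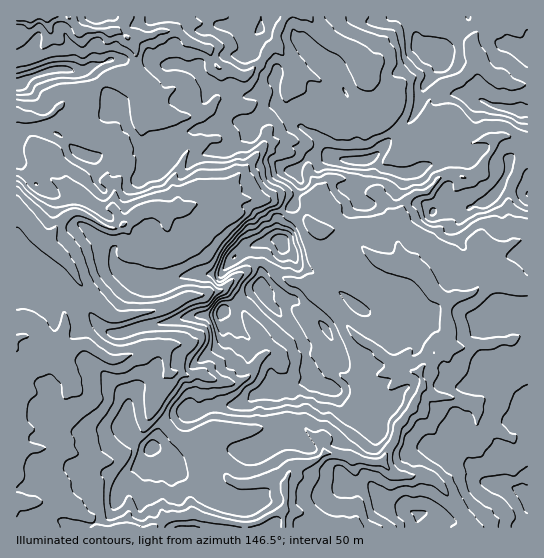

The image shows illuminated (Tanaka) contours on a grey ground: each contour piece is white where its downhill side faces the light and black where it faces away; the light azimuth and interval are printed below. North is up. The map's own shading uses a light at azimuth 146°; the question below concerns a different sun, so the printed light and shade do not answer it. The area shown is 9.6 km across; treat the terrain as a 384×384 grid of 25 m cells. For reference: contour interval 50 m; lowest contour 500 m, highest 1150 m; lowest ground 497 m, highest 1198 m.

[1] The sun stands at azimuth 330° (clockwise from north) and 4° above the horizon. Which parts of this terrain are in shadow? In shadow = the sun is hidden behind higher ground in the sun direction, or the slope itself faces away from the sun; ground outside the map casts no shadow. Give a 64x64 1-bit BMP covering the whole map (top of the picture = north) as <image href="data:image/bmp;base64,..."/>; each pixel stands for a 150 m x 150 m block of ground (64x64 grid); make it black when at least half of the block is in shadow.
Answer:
<image width="64" height="64" href="data:image/bmp;base64,Qk0+AgAAAAAAAD4AAAAoAAAAQAAAAEAAAAABAAEAAAAAAAACAAATCwAAEwsAAAIAAAAAAAAA////AAAAAAAAP///wf+8AAAP///59pgIAA//w/nwAHjADv8B+OAAfAAG/jv8YAA8AAb8f/4CDgAAAPh//z/+AAAA8P////wAAADh////eAAABkPj//8AAHwGB////wAAAAAP////AAIAAA////OAGgABh///88AAAAGB///hwAAAAYAP//DgwAABwAP/8O/gAADAAB5wZAAAAGH8AHAgAAAAP/4A5uAAAA/7/gFh8AAEP/z/hmO4AA///n/sRJ7gBf//OmDMHvzEw/844dwGH8QAP3PDvA8DwA/gf8ewHwPAD/wffwA/AAAP/4/fAH/gAFf/8T8A//8A0B/4fgH//wHAA3z8J///AYAAP/xv//8DgAwf+P///weAPw//////B4P/gX////8PH//AP////x8//+Af////P///+D////8////8P//u/3////+f//A/+f//////+Azz+//////6BMf9///////G9/w//h/+P+L/8B/+C/8P838YDf8AB4B//ngeHwAD//9/+A/P+AH//3/8A+MwAP//P/4AA4AAf/9//w8BADg////vFYAAOD/4/+MAzAAAH4D//xzAAAAfgH//PABAAZ+BP/98HEMB74sAfpj+AAZ/jwAOAP8AD3uPAAABh4AfA+wQAAPjgD8A4BA//+OAfwDgAf/4QcB/AMAAfH0BwAMAwA=="/>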